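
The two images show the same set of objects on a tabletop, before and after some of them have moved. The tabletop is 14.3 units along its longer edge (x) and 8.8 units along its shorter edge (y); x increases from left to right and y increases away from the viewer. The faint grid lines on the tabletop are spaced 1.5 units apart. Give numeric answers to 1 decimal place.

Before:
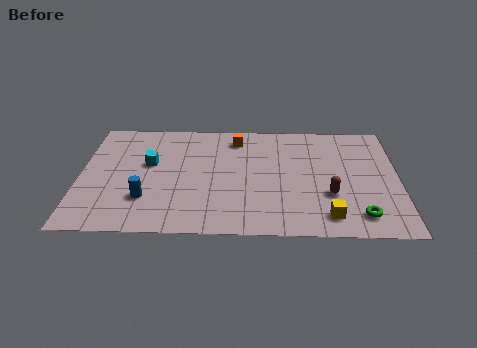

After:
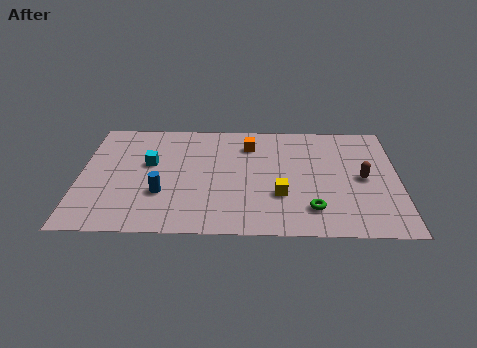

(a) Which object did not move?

the cyan cube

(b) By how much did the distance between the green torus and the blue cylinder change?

-2.8

The distance was about 9.6 in the first image and 6.8 in the second, so they moved 2.8 units closer together.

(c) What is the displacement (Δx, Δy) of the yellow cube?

(-2.1, 1.5)

The yellow cube was at about (11.1, 1.4) and moved to about (9.0, 2.9).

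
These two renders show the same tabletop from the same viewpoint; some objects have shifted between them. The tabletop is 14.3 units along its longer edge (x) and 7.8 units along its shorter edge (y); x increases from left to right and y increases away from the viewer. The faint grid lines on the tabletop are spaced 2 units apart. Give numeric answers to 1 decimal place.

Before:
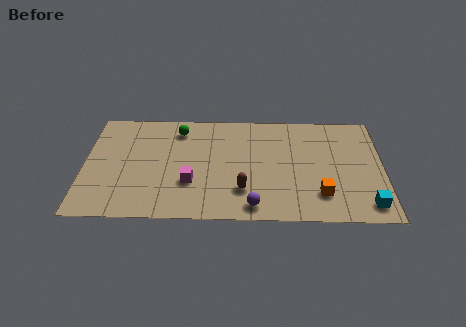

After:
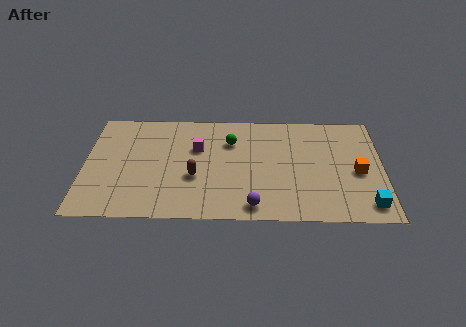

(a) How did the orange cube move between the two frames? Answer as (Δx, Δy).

(1.8, 1.6)

The orange cube started near (11.3, 1.9) and ended near (13.1, 3.5).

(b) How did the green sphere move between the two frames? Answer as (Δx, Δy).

(2.5, -0.8)

From the two frames, the green sphere sits at roughly (4.5, 6.4) before and (7.0, 5.6) after.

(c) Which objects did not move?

the purple sphere and the cyan cube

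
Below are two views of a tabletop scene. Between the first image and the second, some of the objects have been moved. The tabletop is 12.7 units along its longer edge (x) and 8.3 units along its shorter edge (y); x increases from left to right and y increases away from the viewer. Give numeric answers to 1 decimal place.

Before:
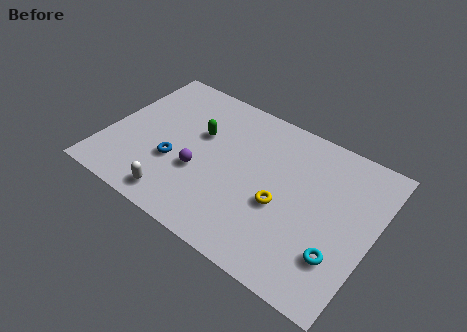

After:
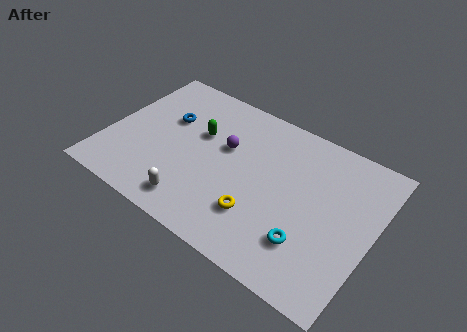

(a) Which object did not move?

the green capsule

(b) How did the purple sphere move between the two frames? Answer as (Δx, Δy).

(0.9, 2.0)

The purple sphere started near (4.6, 3.1) and ended near (5.5, 5.1).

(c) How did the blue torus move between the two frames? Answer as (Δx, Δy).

(-0.8, 2.3)

The blue torus started near (3.4, 3.0) and ended near (2.6, 5.3).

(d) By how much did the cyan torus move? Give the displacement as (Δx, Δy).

(-1.4, -0.1)

The cyan torus was at about (11.4, 2.3) and moved to about (10.0, 2.2).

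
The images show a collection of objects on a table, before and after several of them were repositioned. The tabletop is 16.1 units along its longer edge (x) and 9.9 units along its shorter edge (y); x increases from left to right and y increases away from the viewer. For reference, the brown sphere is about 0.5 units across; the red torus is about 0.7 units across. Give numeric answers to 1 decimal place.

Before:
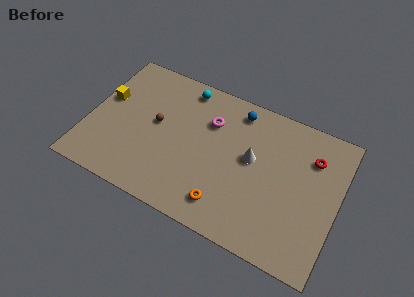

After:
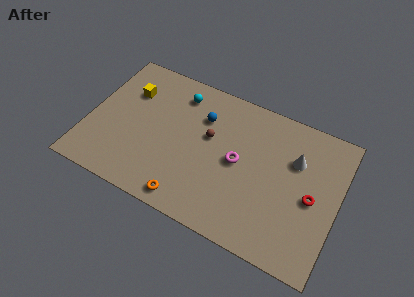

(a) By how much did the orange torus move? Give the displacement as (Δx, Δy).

(-2.3, -0.7)

The orange torus was at about (9.3, 1.8) and moved to about (7.0, 1.1).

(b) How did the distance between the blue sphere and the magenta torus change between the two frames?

+1.1

Before: roughly 2.2 units apart; after: 3.3. That's 1.1 units further apart.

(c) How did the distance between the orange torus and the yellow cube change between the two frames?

-1.8

They were about 9.3 units apart before and 7.5 after — 1.8 units closer together.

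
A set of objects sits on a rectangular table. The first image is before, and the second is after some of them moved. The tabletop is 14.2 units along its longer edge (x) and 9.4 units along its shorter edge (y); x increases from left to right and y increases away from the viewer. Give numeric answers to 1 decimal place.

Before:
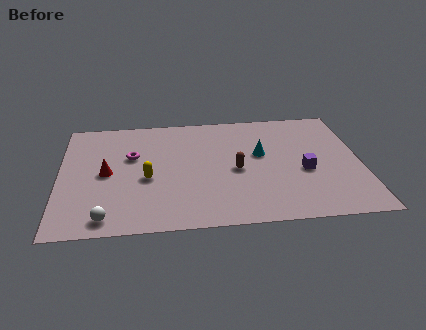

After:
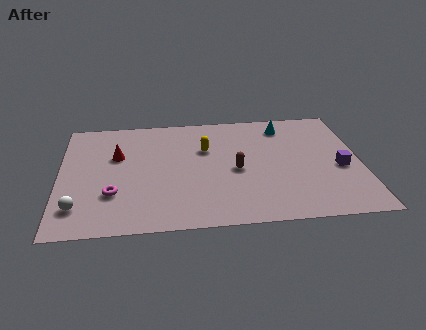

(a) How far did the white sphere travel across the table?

1.6

The white sphere was near (2.2, 1.1) before and (0.9, 2.0) after, so it travelled √(1.3² + 0.9²) ≈ 1.6 units.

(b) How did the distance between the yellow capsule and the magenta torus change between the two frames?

+3.5

They were about 2.0 units apart before and 5.5 after — 3.5 units further apart.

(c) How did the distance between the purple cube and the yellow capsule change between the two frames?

-0.7

Before: roughly 7.4 units apart; after: 6.7. That's 0.7 units closer together.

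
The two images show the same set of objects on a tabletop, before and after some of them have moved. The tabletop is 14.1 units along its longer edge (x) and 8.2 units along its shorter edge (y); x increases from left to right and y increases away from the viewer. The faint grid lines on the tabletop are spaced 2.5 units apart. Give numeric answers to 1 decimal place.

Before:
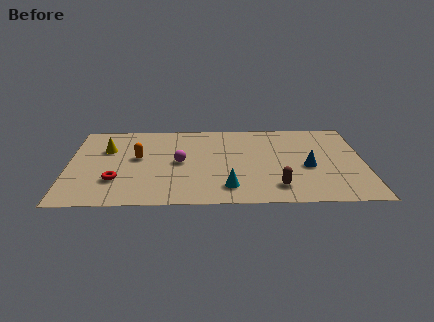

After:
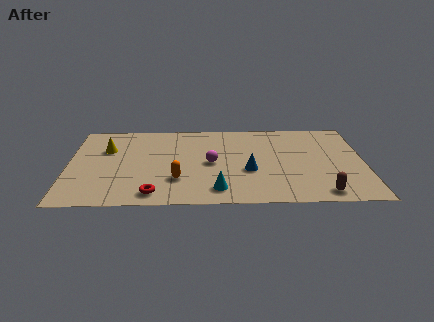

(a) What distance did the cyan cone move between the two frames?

0.5

From (7.6, 1.6) to (7.1, 1.4), the cyan cone covered √(0.5² + 0.2²) ≈ 0.5 units.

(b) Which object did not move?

the yellow cone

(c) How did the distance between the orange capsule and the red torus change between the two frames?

-0.7

The distance was about 2.4 in the first image and 1.7 in the second, so they moved 0.7 units closer together.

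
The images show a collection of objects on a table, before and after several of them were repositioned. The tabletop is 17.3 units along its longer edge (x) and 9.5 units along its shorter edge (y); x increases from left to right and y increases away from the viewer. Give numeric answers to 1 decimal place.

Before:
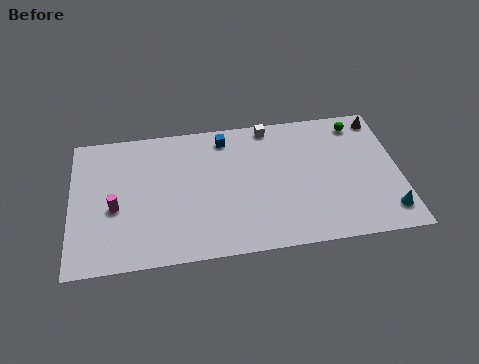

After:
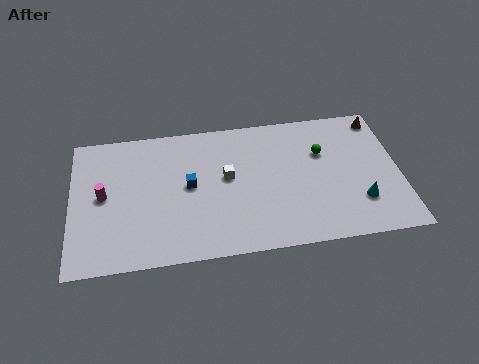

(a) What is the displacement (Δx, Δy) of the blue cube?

(-2.0, -3.1)

The blue cube started near (8.2, 8.1) and ended near (6.2, 5.0).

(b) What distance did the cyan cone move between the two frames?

1.7

The cyan cone was near (16.5, 1.7) before and (15.1, 2.6) after, so it travelled √(1.4² + 0.9²) ≈ 1.7 units.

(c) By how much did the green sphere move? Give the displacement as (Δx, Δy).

(-2.0, -1.8)

The green sphere was at about (15.3, 8.1) and moved to about (13.3, 6.3).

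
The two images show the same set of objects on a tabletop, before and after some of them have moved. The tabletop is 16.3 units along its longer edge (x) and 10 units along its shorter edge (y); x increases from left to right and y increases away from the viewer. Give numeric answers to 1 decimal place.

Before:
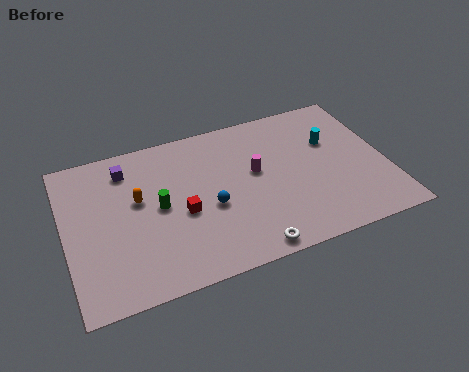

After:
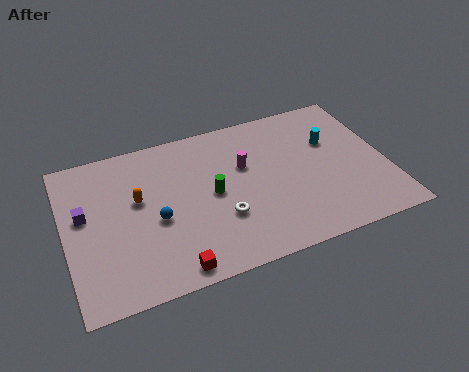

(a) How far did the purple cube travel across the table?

3.3

From (3.3, 8.1) to (1.0, 5.8), the purple cube covered √(2.3² + 2.3²) ≈ 3.3 units.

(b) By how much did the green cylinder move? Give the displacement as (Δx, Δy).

(2.7, -0.1)

The green cylinder started near (4.7, 5.1) and ended near (7.4, 5.0).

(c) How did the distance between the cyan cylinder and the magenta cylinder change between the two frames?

+0.4

They were about 4.1 units apart before and 4.5 after — 0.4 units further apart.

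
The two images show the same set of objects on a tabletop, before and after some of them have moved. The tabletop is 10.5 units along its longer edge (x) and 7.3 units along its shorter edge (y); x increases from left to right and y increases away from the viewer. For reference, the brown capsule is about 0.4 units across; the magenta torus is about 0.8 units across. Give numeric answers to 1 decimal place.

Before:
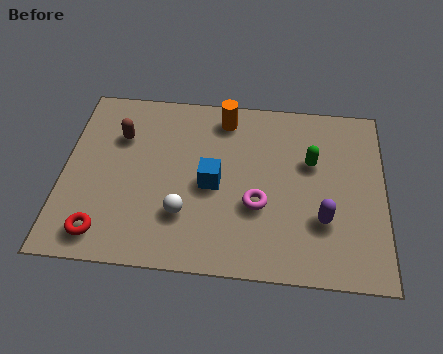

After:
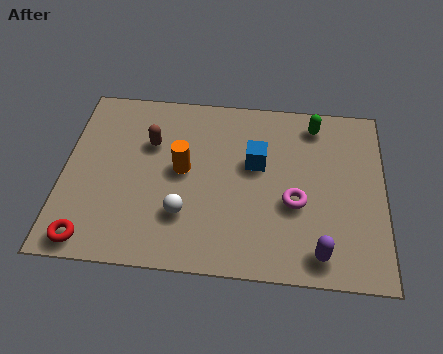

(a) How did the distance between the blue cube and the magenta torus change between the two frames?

+0.3

Before: roughly 1.7 units apart; after: 2.0. That's 0.3 units further apart.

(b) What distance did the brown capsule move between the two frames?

1.0

The brown capsule was near (1.8, 5.1) before and (2.8, 4.9) after, so it travelled √(1.0² + 0.2²) ≈ 1.0 units.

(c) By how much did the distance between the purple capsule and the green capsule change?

+2.9

The distance was about 2.3 in the first image and 5.2 in the second, so they moved 2.9 units further apart.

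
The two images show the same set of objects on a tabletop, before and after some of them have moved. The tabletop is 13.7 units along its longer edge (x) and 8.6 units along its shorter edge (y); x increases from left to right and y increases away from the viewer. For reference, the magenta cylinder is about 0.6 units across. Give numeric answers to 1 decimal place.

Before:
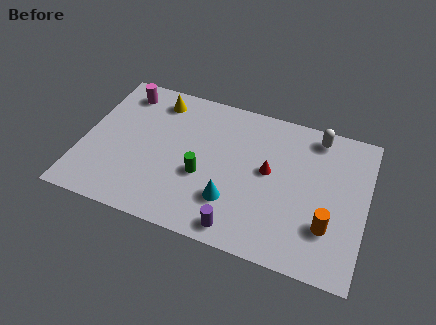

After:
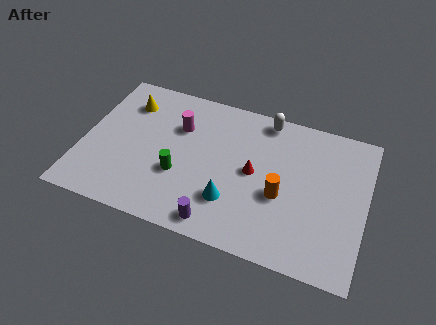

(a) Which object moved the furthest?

the magenta cylinder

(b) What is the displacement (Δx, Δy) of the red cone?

(-0.7, -0.3)

From the two frames, the red cone sits at roughly (9.0, 4.7) before and (8.3, 4.4) after.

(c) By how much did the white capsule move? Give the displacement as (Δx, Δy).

(-2.5, 0.2)

The white capsule was at about (11.1, 7.5) and moved to about (8.6, 7.7).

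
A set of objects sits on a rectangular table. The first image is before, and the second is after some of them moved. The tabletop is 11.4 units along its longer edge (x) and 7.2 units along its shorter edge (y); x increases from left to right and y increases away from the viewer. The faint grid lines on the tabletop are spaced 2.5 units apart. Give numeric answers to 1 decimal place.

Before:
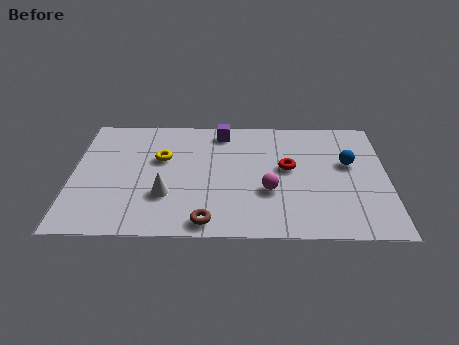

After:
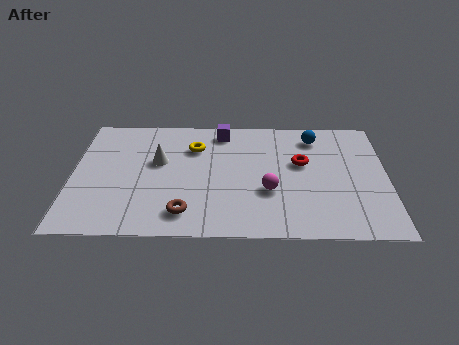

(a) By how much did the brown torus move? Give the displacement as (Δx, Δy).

(-0.8, 0.5)

The brown torus started near (4.9, 0.8) and ended near (4.1, 1.3).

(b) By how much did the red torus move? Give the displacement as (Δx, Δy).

(0.5, 0.3)

The red torus was at about (7.8, 4.0) and moved to about (8.3, 4.3).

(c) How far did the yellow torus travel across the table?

1.4

The yellow torus was near (3.2, 4.5) before and (4.4, 5.2) after, so it travelled √(1.2² + 0.7²) ≈ 1.4 units.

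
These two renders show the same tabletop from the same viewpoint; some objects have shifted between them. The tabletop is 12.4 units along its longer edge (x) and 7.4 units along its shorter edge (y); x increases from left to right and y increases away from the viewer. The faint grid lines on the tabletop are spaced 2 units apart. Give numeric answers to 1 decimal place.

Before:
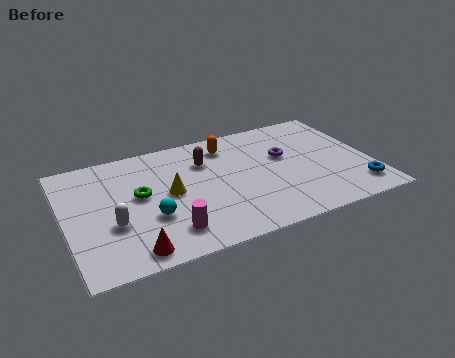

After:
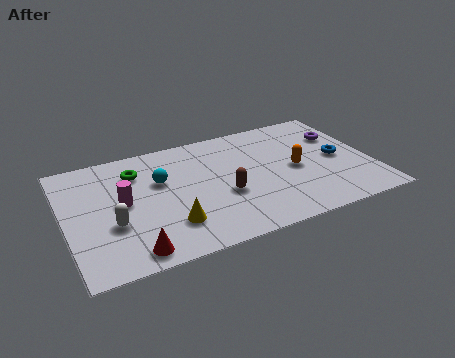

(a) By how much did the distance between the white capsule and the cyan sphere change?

+1.4

They were about 1.5 units apart before and 2.9 after — 1.4 units further apart.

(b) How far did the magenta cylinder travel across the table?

2.9

The magenta cylinder was near (3.9, 1.5) before and (2.3, 3.9) after, so it travelled √(1.6² + 2.4²) ≈ 2.9 units.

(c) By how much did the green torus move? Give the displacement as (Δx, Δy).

(0.0, 1.5)

From the two frames, the green torus sits at roughly (3.0, 4.1) before and (3.0, 5.6) after.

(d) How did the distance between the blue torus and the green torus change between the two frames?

-0.7

The distance was about 9.0 in the first image and 8.3 in the second, so they moved 0.7 units closer together.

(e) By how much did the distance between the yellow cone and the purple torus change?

+3.2

Before: roughly 4.9 units apart; after: 8.1. That's 3.2 units further apart.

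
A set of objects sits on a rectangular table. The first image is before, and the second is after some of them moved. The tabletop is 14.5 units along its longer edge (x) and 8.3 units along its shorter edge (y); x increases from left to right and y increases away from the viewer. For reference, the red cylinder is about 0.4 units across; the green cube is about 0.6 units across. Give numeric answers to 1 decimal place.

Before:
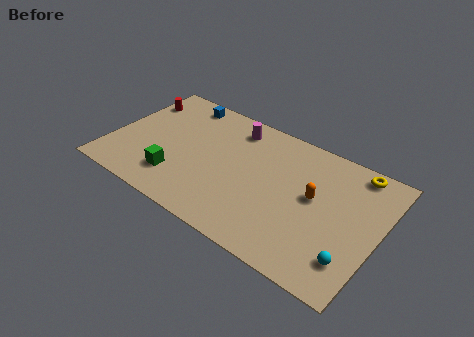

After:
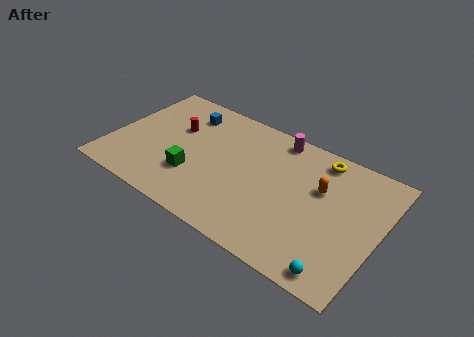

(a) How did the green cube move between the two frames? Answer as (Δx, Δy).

(0.8, 0.6)

The green cube was at about (3.9, 2.0) and moved to about (4.7, 2.6).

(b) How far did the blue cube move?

0.8

From (3.1, 7.3) to (3.5, 6.6), the blue cube covered √(0.4² + 0.7²) ≈ 0.8 units.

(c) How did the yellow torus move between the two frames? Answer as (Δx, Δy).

(-1.9, -0.2)

The yellow torus was at about (12.8, 7.4) and moved to about (10.9, 7.2).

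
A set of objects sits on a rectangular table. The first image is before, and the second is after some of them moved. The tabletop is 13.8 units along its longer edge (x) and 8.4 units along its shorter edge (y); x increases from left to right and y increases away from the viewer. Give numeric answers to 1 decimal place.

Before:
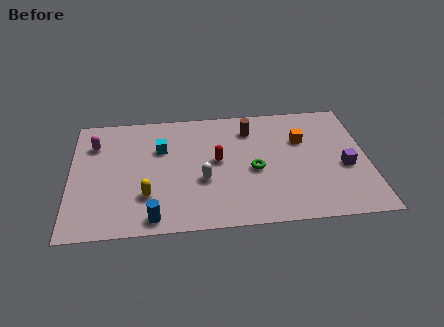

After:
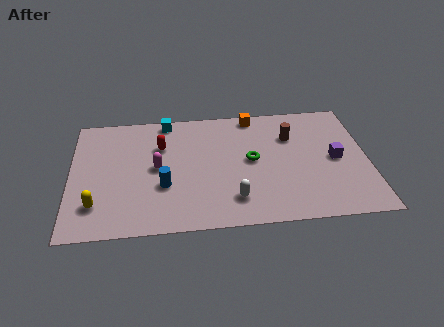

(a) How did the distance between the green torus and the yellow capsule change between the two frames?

+2.4

Before: roughly 5.2 units apart; after: 7.6. That's 2.4 units further apart.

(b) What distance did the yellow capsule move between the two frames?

2.3

The yellow capsule moved from about (3.5, 2.4) to (1.2, 2.0), a distance of √(2.3² + 0.4²) ≈ 2.3.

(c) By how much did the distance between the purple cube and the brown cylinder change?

-2.6

Before: roughly 5.3 units apart; after: 2.7. That's 2.6 units closer together.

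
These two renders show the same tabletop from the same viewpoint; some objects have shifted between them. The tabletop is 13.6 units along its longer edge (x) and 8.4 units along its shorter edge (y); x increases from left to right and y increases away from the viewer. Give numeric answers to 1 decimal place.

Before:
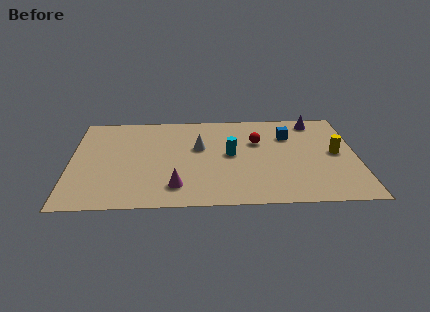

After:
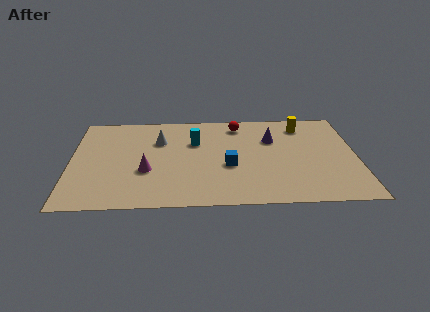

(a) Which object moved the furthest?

the blue cube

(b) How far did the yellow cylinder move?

3.0

The yellow cylinder moved from about (12.6, 4.3) to (11.1, 6.9), a distance of √(1.5² + 2.6²) ≈ 3.0.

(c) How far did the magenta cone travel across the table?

2.0

From (5.0, 1.7) to (3.6, 3.1), the magenta cone covered √(1.4² + 1.4²) ≈ 2.0 units.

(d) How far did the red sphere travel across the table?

1.8

The red sphere moved from about (8.9, 5.5) to (8.0, 7.1), a distance of √(0.9² + 1.6²) ≈ 1.8.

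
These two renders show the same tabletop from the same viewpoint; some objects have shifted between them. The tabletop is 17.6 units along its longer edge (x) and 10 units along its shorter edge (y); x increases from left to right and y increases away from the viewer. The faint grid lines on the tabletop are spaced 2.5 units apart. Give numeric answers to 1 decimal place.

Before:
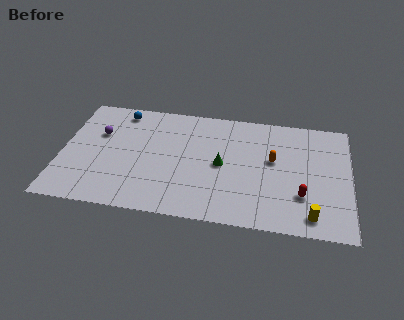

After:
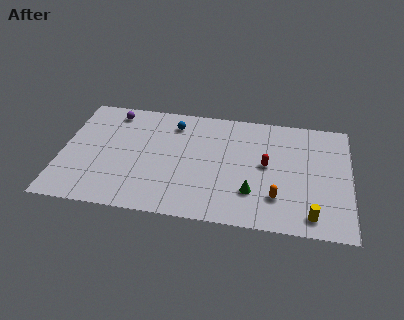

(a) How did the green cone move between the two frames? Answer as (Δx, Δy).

(1.9, -2.1)

The green cone started near (9.8, 4.9) and ended near (11.7, 2.8).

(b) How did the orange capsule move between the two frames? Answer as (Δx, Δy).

(0.3, -3.2)

The orange capsule was at about (12.9, 5.8) and moved to about (13.2, 2.6).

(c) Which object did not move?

the yellow cylinder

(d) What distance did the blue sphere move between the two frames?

3.4

The blue sphere was near (3.4, 8.7) before and (6.7, 8.1) after, so it travelled √(3.3² + 0.6²) ≈ 3.4 units.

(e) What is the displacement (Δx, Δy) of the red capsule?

(-2.2, 2.3)

The red capsule was at about (14.7, 3.0) and moved to about (12.5, 5.3).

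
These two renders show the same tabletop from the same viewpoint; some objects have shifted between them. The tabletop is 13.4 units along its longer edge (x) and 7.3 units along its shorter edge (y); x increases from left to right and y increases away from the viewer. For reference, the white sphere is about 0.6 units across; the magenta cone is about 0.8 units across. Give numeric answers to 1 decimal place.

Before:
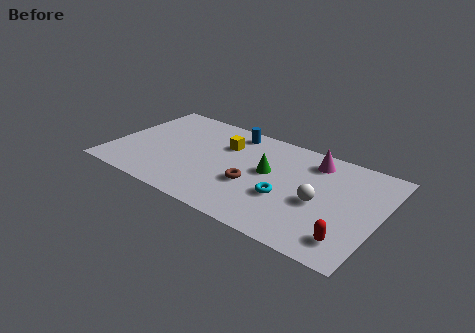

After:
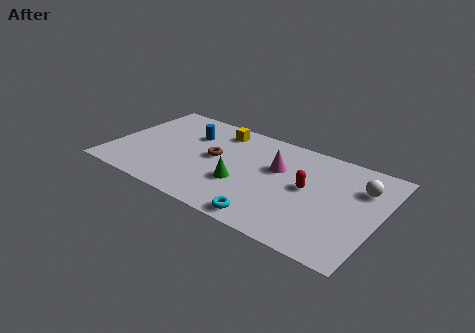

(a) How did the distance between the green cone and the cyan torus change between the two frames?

+0.7

Before: roughly 1.8 units apart; after: 2.5. That's 0.7 units further apart.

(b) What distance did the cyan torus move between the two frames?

2.0

The cyan torus was near (8.9, 2.7) before and (8.4, 0.8) after, so it travelled √(0.5² + 1.9²) ≈ 2.0 units.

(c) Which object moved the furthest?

the red capsule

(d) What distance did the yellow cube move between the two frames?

1.1

From (5.4, 5.1) to (4.9, 6.1), the yellow cube covered √(0.5² + 1.0²) ≈ 1.1 units.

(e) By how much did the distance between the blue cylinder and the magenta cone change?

+0.4

Before: roughly 4.2 units apart; after: 4.6. That's 0.4 units further apart.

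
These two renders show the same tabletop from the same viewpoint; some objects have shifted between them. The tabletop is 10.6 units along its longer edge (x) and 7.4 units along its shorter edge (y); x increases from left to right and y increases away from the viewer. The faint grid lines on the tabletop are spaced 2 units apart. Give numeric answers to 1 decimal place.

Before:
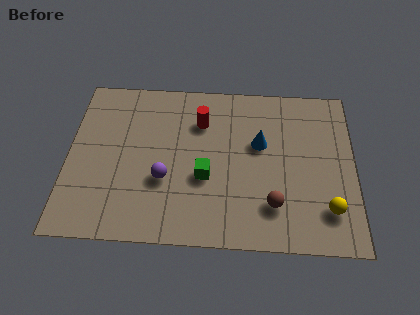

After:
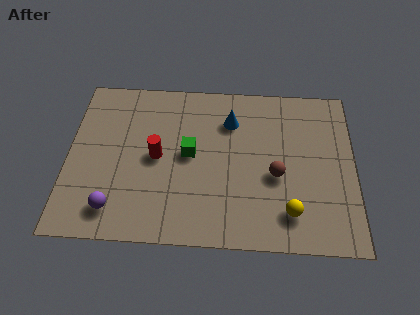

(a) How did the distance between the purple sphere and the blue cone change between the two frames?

+2.0

They were about 3.9 units apart before and 5.9 after — 2.0 units further apart.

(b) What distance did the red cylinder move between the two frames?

2.3

From (4.9, 5.4) to (3.3, 3.7), the red cylinder covered √(1.6² + 1.7²) ≈ 2.3 units.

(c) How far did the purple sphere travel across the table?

2.3

From (3.6, 2.7) to (1.8, 1.3), the purple sphere covered √(1.8² + 1.4²) ≈ 2.3 units.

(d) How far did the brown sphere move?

1.3

From (7.6, 1.8) to (7.7, 3.1), the brown sphere covered √(0.1² + 1.3²) ≈ 1.3 units.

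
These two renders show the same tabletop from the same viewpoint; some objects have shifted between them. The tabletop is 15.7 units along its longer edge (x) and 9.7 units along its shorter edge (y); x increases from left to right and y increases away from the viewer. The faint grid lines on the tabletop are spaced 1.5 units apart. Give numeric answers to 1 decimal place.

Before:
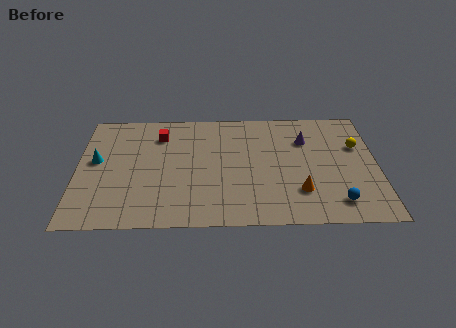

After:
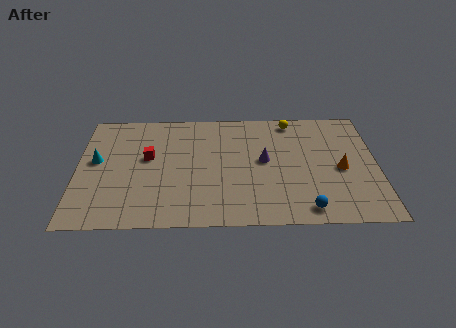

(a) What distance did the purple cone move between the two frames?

2.8

The purple cone was near (12.0, 6.9) before and (9.8, 5.2) after, so it travelled √(2.2² + 1.7²) ≈ 2.8 units.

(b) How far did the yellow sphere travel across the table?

4.1

The yellow sphere moved from about (14.7, 6.3) to (11.3, 8.6), a distance of √(3.4² + 2.3²) ≈ 4.1.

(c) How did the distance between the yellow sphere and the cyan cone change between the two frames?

-2.9

They were about 13.7 units apart before and 10.8 after — 2.9 units closer together.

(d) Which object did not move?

the cyan cone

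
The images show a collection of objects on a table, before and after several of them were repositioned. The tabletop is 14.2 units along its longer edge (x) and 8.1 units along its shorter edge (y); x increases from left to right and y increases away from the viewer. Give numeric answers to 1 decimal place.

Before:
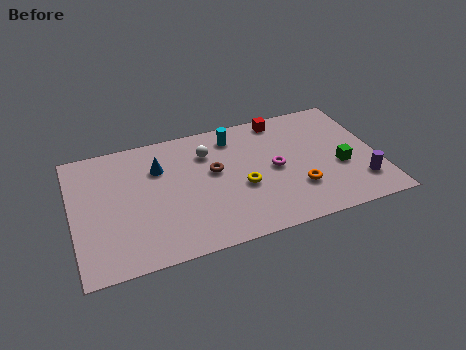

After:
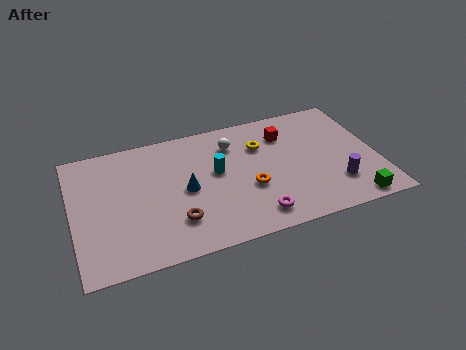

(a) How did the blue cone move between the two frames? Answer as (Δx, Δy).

(1.1, -1.8)

The blue cone started near (4.1, 5.7) and ended near (5.2, 3.9).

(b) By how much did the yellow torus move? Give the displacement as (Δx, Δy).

(1.1, 2.4)

From the two frames, the yellow torus sits at roughly (7.8, 3.3) before and (8.9, 5.7) after.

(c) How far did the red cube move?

1.1

The red cube moved from about (10.0, 7.2) to (10.1, 6.1), a distance of √(0.1² + 1.1²) ≈ 1.1.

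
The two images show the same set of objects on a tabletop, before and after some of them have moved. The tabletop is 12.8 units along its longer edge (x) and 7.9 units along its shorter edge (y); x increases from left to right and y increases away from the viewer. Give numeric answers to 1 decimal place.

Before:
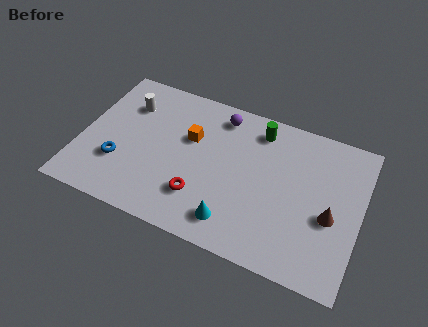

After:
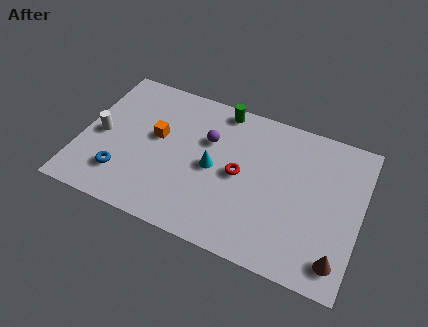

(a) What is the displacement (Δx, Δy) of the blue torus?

(0.2, -0.6)

The blue torus started near (1.9, 2.5) and ended near (2.1, 1.9).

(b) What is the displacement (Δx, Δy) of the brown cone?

(0.5, -2.0)

The brown cone was at about (11.5, 3.3) and moved to about (12.0, 1.3).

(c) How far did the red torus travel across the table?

2.4

The red torus moved from about (5.7, 2.1) to (7.3, 3.9), a distance of √(1.6² + 1.8²) ≈ 2.4.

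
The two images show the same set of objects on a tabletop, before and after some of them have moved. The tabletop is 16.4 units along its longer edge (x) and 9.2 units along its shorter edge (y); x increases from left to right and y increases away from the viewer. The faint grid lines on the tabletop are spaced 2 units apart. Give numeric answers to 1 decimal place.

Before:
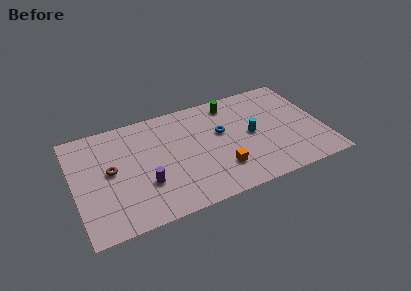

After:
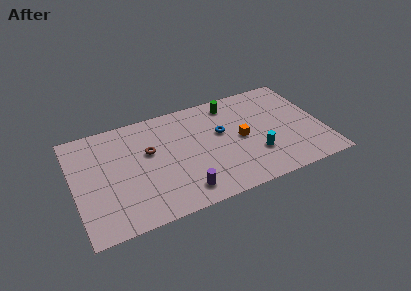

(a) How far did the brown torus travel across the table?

2.7

The brown torus was near (2.4, 4.9) before and (5.0, 5.6) after, so it travelled √(2.6² + 0.7²) ≈ 2.7 units.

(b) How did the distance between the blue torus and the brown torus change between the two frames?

-2.6

Before: roughly 7.4 units apart; after: 4.8. That's 2.6 units closer together.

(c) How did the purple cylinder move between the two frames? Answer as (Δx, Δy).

(2.3, -1.5)

The purple cylinder was at about (4.5, 3.0) and moved to about (6.8, 1.5).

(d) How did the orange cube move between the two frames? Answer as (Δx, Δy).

(1.6, 2.1)

The orange cube started near (9.4, 2.4) and ended near (11.0, 4.5).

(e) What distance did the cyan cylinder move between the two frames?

1.8

The cyan cylinder was near (11.7, 4.6) before and (11.8, 2.8) after, so it travelled √(0.1² + 1.8²) ≈ 1.8 units.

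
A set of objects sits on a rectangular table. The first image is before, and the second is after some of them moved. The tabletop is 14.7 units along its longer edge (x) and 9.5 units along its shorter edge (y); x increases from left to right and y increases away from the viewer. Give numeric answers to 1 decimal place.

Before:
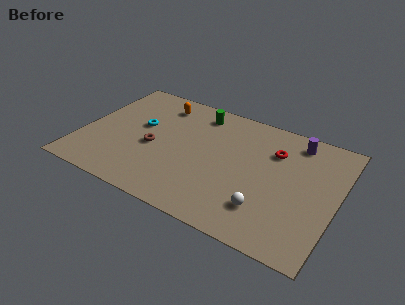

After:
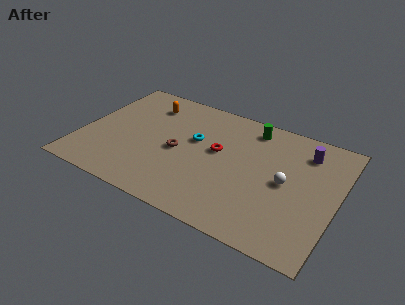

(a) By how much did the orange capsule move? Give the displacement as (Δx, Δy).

(-0.7, -0.3)

The orange capsule started near (4.0, 7.8) and ended near (3.3, 7.5).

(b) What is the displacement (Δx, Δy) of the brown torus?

(1.4, 0.3)

The brown torus started near (4.2, 4.1) and ended near (5.6, 4.4).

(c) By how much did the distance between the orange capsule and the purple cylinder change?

+1.3

The distance was about 8.0 in the first image and 9.3 in the second, so they moved 1.3 units further apart.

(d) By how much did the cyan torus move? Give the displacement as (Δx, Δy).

(3.2, 0.2)

The cyan torus was at about (3.2, 5.5) and moved to about (6.4, 5.7).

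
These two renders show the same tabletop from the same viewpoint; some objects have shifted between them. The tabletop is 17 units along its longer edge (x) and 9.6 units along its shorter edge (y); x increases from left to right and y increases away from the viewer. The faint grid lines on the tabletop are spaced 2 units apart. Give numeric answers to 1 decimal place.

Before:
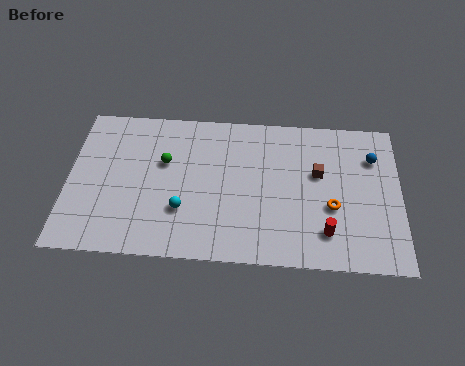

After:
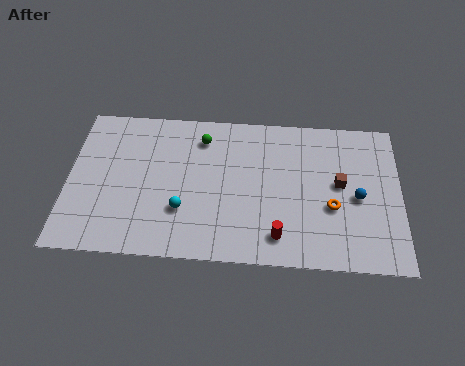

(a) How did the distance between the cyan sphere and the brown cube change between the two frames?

+0.9

They were about 7.4 units apart before and 8.3 after — 0.9 units further apart.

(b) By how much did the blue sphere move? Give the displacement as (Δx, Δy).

(-0.8, -2.6)

The blue sphere was at about (15.6, 7.0) and moved to about (14.8, 4.4).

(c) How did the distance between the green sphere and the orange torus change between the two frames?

-1.1

Before: roughly 8.9 units apart; after: 7.8. That's 1.1 units closer together.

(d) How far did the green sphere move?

2.5

The green sphere was near (4.9, 6.0) before and (6.8, 7.7) after, so it travelled √(1.9² + 1.7²) ≈ 2.5 units.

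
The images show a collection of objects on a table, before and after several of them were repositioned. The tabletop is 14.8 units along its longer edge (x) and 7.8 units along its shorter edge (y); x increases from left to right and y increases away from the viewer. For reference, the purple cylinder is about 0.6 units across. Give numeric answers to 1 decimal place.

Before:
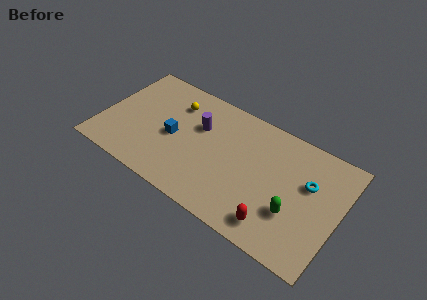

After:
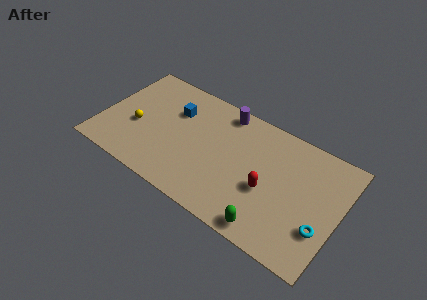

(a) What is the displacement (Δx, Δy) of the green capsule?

(-1.2, -1.7)

The green capsule was at about (12.2, 2.6) and moved to about (11.0, 0.9).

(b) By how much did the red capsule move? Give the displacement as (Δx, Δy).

(-0.8, 1.9)

The red capsule started near (11.3, 1.3) and ended near (10.5, 3.2).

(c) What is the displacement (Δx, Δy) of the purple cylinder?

(1.3, 1.8)

The purple cylinder was at about (5.9, 5.1) and moved to about (7.2, 6.9).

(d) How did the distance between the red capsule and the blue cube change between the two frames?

-0.6

Before: roughly 7.2 units apart; after: 6.6. That's 0.6 units closer together.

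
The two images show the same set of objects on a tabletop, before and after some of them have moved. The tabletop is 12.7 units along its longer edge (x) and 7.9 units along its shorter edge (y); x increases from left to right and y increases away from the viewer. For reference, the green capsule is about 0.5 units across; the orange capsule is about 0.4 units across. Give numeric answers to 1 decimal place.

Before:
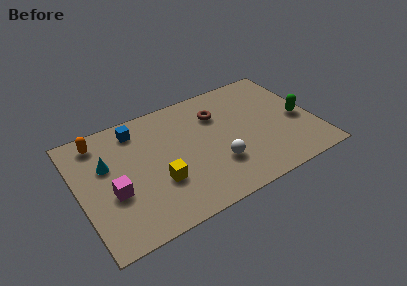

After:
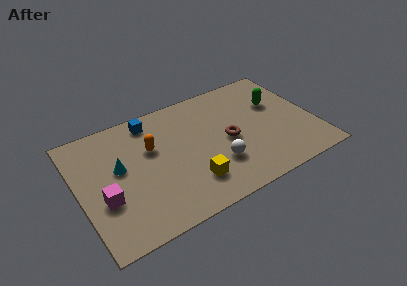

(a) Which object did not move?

the white sphere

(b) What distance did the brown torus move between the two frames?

2.0

The brown torus moved from about (7.7, 5.7) to (8.0, 3.7), a distance of √(0.3² + 2.0²) ≈ 2.0.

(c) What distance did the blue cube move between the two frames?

0.8

From (3.4, 6.6) to (4.2, 6.8), the blue cube covered √(0.8² + 0.2²) ≈ 0.8 units.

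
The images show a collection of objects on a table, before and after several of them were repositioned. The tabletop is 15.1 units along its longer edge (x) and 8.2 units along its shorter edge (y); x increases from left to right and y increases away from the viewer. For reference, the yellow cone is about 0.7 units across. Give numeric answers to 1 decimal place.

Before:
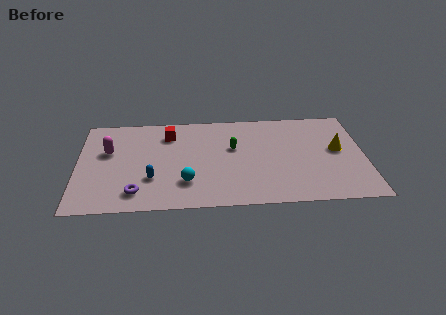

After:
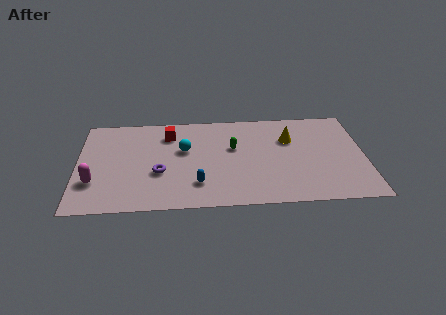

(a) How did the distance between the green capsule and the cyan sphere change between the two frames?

-1.2

Before: roughly 3.8 units apart; after: 2.6. That's 1.2 units closer together.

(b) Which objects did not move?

the red cube and the green capsule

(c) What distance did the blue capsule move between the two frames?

2.5

From (3.9, 2.6) to (6.3, 2.0), the blue capsule covered √(2.4² + 0.6²) ≈ 2.5 units.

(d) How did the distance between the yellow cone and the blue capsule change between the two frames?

-3.9

They were about 10.0 units apart before and 6.1 after — 3.9 units closer together.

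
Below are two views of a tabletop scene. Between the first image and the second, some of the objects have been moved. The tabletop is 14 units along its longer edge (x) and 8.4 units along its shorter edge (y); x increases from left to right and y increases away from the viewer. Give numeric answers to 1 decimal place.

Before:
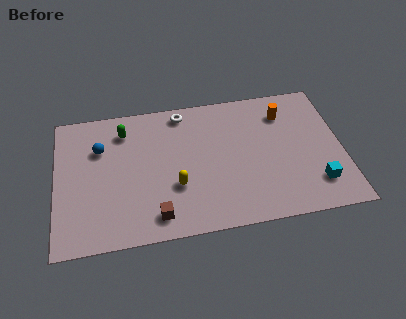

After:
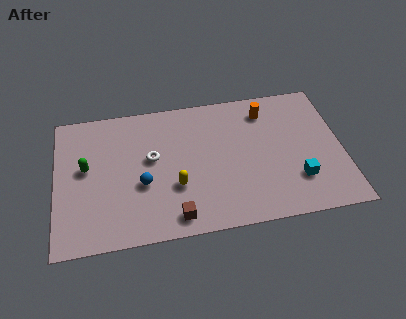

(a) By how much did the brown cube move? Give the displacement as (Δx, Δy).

(0.9, -0.2)

The brown cube started near (4.8, 1.3) and ended near (5.7, 1.1).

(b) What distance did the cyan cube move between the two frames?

1.0

The cyan cube moved from about (12.6, 1.9) to (11.7, 2.3), a distance of √(0.9² + 0.4²) ≈ 1.0.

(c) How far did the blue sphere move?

3.2

The blue sphere was near (2.2, 5.8) before and (4.2, 3.3) after, so it travelled √(2.0² + 2.5²) ≈ 3.2 units.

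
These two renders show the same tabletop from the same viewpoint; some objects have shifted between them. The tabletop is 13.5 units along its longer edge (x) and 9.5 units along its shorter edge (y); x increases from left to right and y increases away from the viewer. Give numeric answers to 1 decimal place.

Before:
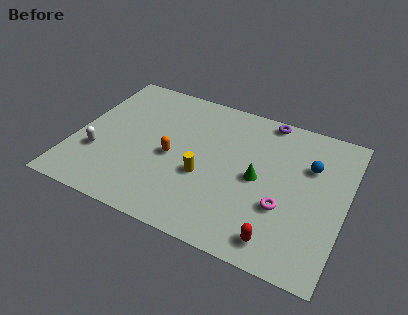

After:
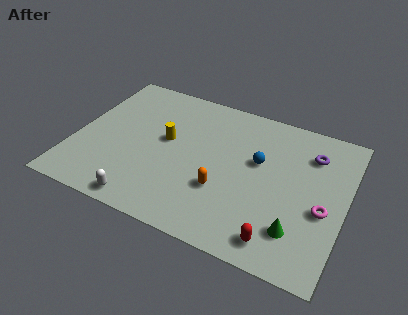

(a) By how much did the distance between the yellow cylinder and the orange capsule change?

+1.9

The distance was about 1.8 in the first image and 3.7 in the second, so they moved 1.9 units further apart.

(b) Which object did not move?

the red capsule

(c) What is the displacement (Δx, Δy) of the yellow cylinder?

(-2.1, 1.6)

The yellow cylinder was at about (6.6, 3.7) and moved to about (4.5, 5.3).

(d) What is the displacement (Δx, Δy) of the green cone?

(2.2, -2.4)

The green cone started near (9.2, 4.6) and ended near (11.4, 2.2).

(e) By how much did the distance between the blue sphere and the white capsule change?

-3.8

They were about 10.8 units apart before and 7.0 after — 3.8 units closer together.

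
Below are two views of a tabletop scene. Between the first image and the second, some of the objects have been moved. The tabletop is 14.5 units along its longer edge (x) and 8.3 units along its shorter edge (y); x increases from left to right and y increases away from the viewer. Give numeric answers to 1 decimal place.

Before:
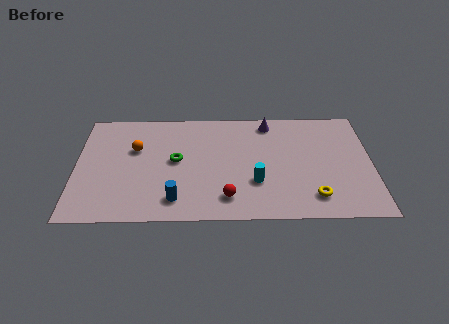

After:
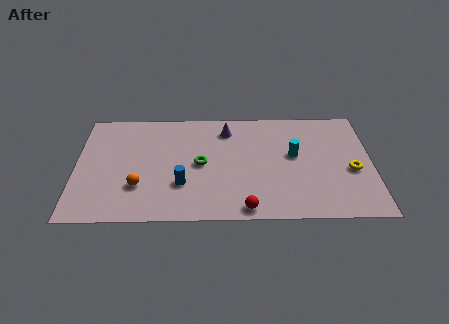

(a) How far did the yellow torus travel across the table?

2.7

From (11.6, 1.6) to (13.5, 3.5), the yellow torus covered √(1.9² + 1.9²) ≈ 2.7 units.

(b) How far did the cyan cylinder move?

2.8

The cyan cylinder was near (8.8, 2.7) before and (10.7, 4.7) after, so it travelled √(1.9² + 2.0²) ≈ 2.8 units.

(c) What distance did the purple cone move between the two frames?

2.2

The purple cone moved from about (9.5, 7.2) to (7.4, 6.7), a distance of √(2.1² + 0.5²) ≈ 2.2.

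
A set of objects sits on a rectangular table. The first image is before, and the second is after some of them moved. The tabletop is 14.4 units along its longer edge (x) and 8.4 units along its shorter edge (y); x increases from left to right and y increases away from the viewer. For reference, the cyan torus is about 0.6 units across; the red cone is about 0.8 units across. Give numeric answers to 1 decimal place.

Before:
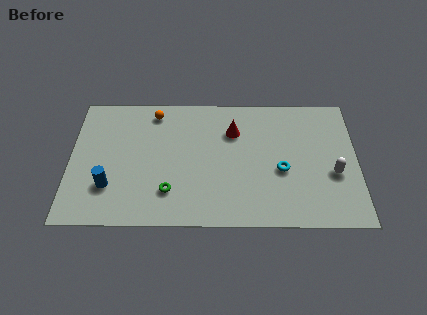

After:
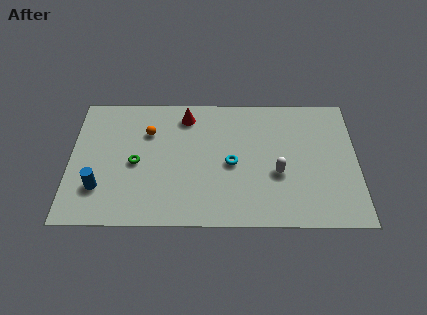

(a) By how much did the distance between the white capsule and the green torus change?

-1.2

They were about 8.3 units apart before and 7.1 after — 1.2 units closer together.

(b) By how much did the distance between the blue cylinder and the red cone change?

-0.8

Before: roughly 7.2 units apart; after: 6.4. That's 0.8 units closer together.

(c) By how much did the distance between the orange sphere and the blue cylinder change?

-1.0

Before: roughly 5.3 units apart; after: 4.3. That's 1.0 units closer together.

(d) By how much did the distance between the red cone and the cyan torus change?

+0.4

Before: roughly 3.5 units apart; after: 3.9. That's 0.4 units further apart.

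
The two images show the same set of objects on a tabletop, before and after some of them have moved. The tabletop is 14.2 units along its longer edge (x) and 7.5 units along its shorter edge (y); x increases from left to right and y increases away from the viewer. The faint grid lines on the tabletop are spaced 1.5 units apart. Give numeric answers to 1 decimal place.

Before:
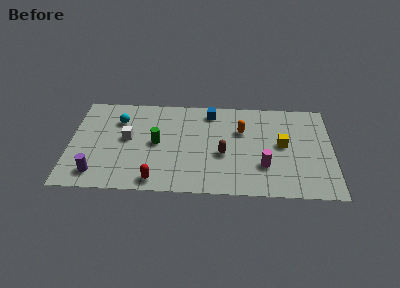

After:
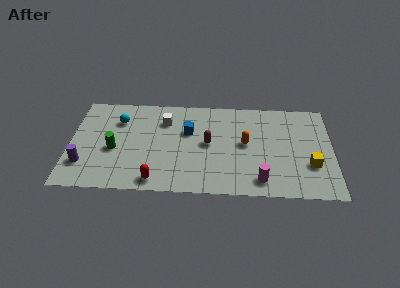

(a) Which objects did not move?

the red capsule and the cyan sphere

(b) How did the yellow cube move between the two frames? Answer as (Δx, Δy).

(1.5, -1.5)

The yellow cube started near (11.5, 4.0) and ended near (13.0, 2.5).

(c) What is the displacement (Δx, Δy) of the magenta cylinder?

(-0.2, -1.1)

From the two frames, the magenta cylinder sits at roughly (10.5, 2.3) before and (10.3, 1.2) after.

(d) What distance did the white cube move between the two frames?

2.5

The white cube moved from about (3.1, 4.1) to (5.1, 5.6), a distance of √(2.0² + 1.5²) ≈ 2.5.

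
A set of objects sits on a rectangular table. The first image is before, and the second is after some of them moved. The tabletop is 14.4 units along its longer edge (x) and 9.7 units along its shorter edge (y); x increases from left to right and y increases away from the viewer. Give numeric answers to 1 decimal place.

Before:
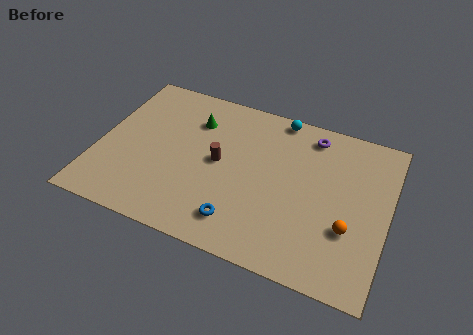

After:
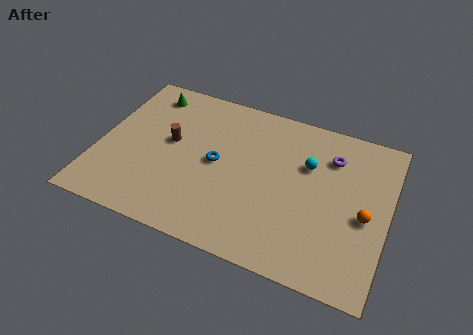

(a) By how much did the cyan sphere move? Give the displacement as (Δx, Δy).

(1.7, -2.5)

From the two frames, the cyan sphere sits at roughly (8.6, 8.9) before and (10.3, 6.4) after.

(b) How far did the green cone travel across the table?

2.7

From (4.5, 7.2) to (2.0, 8.2), the green cone covered √(2.5² + 1.0²) ≈ 2.7 units.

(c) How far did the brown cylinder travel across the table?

2.5

From (6.0, 5.0) to (3.5, 5.4), the brown cylinder covered √(2.5² + 0.4²) ≈ 2.5 units.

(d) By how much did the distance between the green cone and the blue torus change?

-1.0

Before: roughly 6.1 units apart; after: 5.1. That's 1.0 units closer together.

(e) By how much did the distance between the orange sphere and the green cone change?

+3.0

Before: roughly 9.0 units apart; after: 12.0. That's 3.0 units further apart.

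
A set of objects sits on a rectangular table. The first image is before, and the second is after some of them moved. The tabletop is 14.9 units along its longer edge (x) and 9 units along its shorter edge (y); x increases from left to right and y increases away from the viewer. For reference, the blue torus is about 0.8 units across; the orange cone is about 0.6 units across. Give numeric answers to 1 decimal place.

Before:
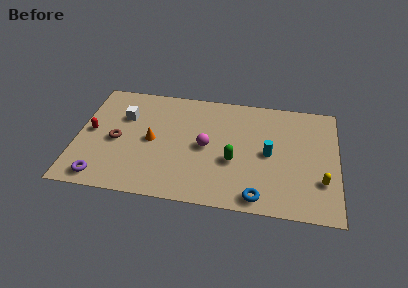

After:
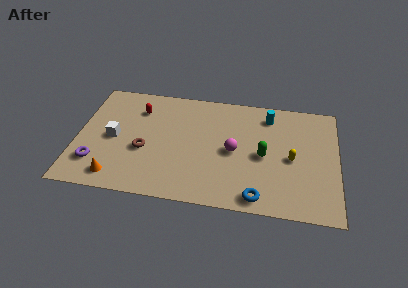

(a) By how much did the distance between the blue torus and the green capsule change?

+0.3

They were about 2.9 units apart before and 3.2 after — 0.3 units further apart.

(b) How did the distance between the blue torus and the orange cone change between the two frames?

+1.0

Before: roughly 7.1 units apart; after: 8.1. That's 1.0 units further apart.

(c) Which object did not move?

the blue torus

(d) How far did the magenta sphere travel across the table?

1.6

From (7.4, 4.4) to (9.0, 4.3), the magenta sphere covered √(1.6² + 0.1²) ≈ 1.6 units.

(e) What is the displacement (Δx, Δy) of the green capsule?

(1.7, 0.7)

The green capsule started near (9.0, 3.5) and ended near (10.7, 4.2).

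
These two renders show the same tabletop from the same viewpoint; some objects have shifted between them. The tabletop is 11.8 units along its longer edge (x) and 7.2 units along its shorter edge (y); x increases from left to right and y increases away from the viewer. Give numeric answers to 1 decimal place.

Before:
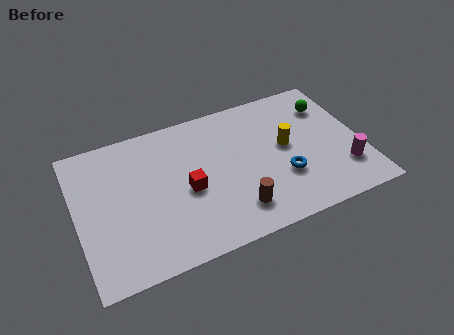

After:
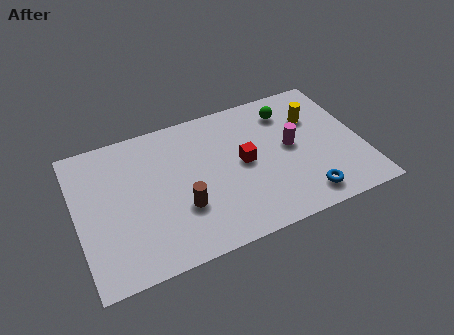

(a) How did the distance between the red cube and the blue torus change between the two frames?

-0.6

The distance was about 4.0 in the first image and 3.4 in the second, so they moved 0.6 units closer together.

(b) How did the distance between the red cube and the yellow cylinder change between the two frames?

-0.9

Before: roughly 4.3 units apart; after: 3.4. That's 0.9 units closer together.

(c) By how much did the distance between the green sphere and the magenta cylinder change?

-1.6

Before: roughly 3.5 units apart; after: 1.9. That's 1.6 units closer together.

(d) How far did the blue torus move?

1.5

The blue torus was near (8.4, 2.4) before and (9.1, 1.1) after, so it travelled √(0.7² + 1.3²) ≈ 1.5 units.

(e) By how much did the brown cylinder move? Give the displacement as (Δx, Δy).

(-2.1, 0.9)

From the two frames, the brown cylinder sits at roughly (6.3, 1.5) before and (4.2, 2.4) after.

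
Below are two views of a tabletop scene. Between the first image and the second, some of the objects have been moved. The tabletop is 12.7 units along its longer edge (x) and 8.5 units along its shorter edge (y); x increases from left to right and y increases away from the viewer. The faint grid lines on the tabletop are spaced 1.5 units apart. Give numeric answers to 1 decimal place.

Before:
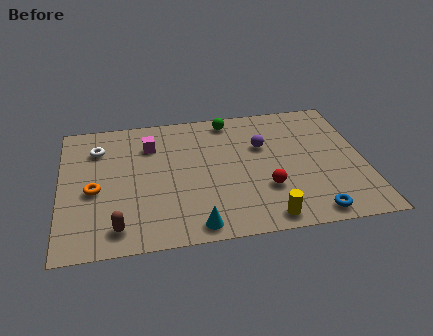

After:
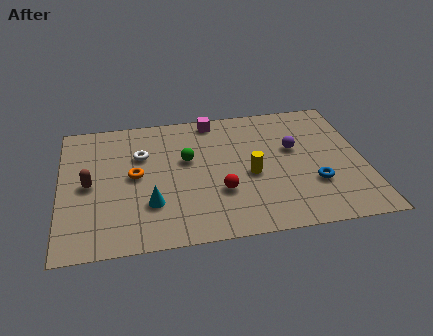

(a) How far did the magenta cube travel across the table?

3.0

The magenta cube moved from about (3.8, 6.3) to (6.5, 7.6), a distance of √(2.7² + 1.3²) ≈ 3.0.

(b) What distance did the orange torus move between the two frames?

1.8

From (1.4, 3.7) to (3.1, 4.4), the orange torus covered √(1.7² + 0.7²) ≈ 1.8 units.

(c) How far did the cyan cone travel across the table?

2.4

The cyan cone moved from about (5.5, 0.9) to (3.7, 2.5), a distance of √(1.8² + 1.6²) ≈ 2.4.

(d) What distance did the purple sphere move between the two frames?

1.4

The purple sphere was near (8.5, 5.5) before and (9.8, 5.1) after, so it travelled √(1.3² + 0.4²) ≈ 1.4 units.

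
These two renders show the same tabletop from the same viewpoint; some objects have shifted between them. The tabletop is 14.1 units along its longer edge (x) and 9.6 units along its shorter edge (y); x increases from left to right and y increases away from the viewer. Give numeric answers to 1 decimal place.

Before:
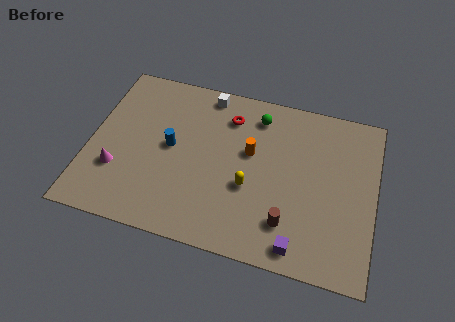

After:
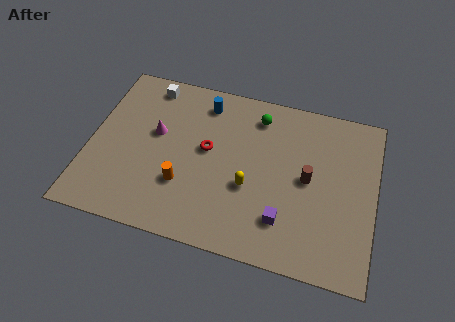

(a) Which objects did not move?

the yellow capsule and the green sphere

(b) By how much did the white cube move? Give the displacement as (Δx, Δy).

(-2.9, -0.2)

From the two frames, the white cube sits at roughly (5.5, 8.6) before and (2.6, 8.4) after.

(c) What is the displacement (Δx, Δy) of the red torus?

(-0.9, -2.2)

The red torus was at about (6.7, 7.5) and moved to about (5.8, 5.3).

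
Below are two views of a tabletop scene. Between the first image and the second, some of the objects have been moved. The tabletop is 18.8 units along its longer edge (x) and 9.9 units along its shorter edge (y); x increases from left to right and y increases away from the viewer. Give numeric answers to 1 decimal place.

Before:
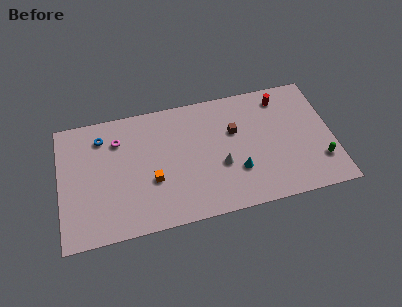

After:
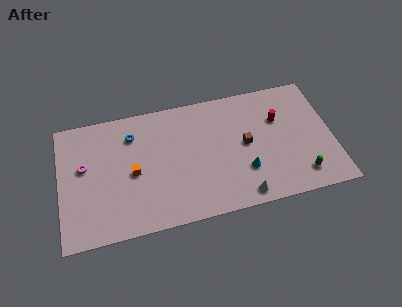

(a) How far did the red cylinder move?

1.7

The red cylinder moved from about (15.5, 8.3) to (15.2, 6.6), a distance of √(0.3² + 1.7²) ≈ 1.7.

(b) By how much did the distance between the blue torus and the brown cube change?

-1.1

Before: roughly 9.2 units apart; after: 8.1. That's 1.1 units closer together.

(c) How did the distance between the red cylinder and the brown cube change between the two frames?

-1.1

Before: roughly 3.9 units apart; after: 2.8. That's 1.1 units closer together.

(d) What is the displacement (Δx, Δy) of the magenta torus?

(-2.4, -1.6)

From the two frames, the magenta torus sits at roughly (4.1, 7.4) before and (1.7, 5.8) after.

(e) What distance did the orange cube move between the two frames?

1.6

The orange cube moved from about (6.3, 3.7) to (5.0, 4.6), a distance of √(1.3² + 0.9²) ≈ 1.6.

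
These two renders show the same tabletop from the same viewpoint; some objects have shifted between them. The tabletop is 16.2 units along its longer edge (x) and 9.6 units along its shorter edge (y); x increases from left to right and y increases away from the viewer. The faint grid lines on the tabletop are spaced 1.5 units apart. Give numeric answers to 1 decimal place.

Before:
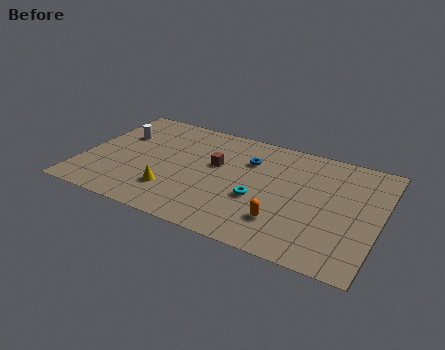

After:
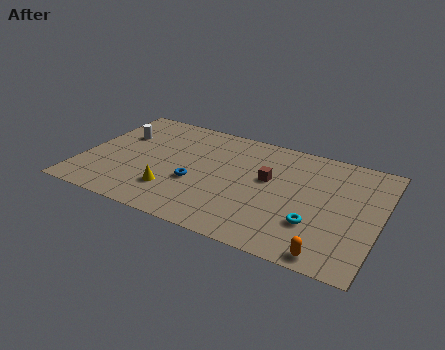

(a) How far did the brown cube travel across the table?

2.9

The brown cube moved from about (7.2, 5.7) to (10.1, 5.6), a distance of √(2.9² + 0.1²) ≈ 2.9.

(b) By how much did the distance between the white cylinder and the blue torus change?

-1.9

The distance was about 7.2 in the first image and 5.3 in the second, so they moved 1.9 units closer together.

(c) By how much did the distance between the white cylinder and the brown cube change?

+2.9

Before: roughly 5.5 units apart; after: 8.4. That's 2.9 units further apart.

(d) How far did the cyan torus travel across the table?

3.2

The cyan torus was near (9.8, 3.7) before and (12.9, 2.9) after, so it travelled √(3.1² + 0.8²) ≈ 3.2 units.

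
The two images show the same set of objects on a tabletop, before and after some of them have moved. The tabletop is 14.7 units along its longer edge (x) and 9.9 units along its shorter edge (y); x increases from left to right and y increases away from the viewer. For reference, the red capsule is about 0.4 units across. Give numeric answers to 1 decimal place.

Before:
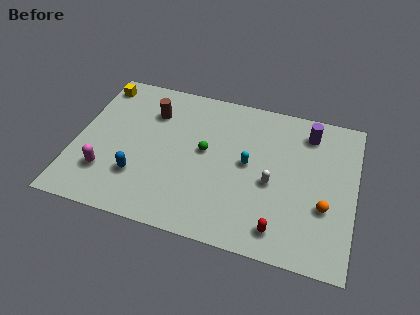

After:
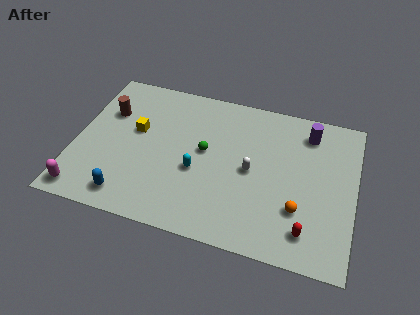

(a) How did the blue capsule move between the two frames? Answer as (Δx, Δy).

(-0.4, -1.4)

From the two frames, the blue capsule sits at roughly (3.5, 2.8) before and (3.1, 1.4) after.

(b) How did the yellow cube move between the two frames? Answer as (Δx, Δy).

(2.3, -2.7)

The yellow cube was at about (0.8, 8.5) and moved to about (3.1, 5.8).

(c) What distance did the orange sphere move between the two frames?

1.4

The orange sphere was near (13.2, 3.5) before and (11.9, 3.0) after, so it travelled √(1.3² + 0.5²) ≈ 1.4 units.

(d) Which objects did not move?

the purple cylinder and the green sphere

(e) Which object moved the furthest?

the yellow cube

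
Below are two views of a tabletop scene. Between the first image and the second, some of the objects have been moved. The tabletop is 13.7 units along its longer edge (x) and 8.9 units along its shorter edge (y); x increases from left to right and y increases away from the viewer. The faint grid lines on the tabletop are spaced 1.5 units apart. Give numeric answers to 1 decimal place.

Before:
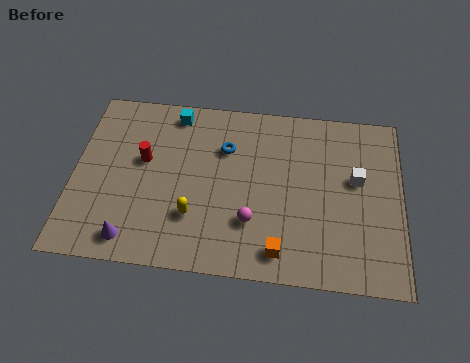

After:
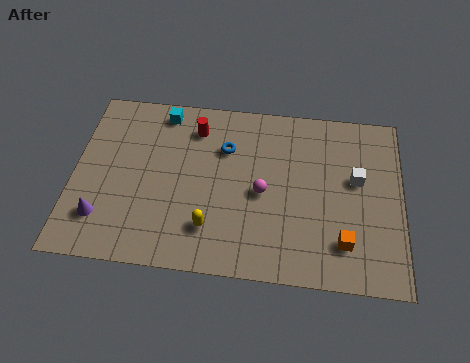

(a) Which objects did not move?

the blue torus and the white cube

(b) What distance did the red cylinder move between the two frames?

2.8

From (2.9, 5.2) to (5.0, 7.1), the red cylinder covered √(2.1² + 1.9²) ≈ 2.8 units.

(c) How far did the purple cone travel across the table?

1.6

The purple cone moved from about (2.6, 1.2) to (1.3, 2.1), a distance of √(1.3² + 0.9²) ≈ 1.6.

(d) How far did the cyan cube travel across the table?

0.5

The cyan cube moved from about (4.1, 7.8) to (3.6, 7.8), a distance of √(0.5² + 0.0²) ≈ 0.5.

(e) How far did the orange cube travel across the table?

2.7

From (8.7, 1.3) to (11.3, 2.0), the orange cube covered √(2.6² + 0.7²) ≈ 2.7 units.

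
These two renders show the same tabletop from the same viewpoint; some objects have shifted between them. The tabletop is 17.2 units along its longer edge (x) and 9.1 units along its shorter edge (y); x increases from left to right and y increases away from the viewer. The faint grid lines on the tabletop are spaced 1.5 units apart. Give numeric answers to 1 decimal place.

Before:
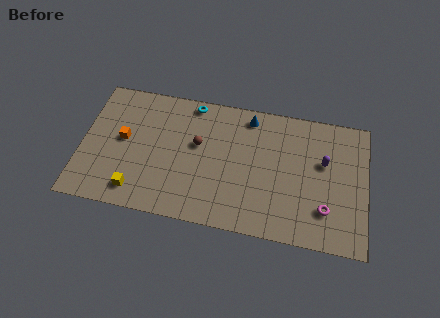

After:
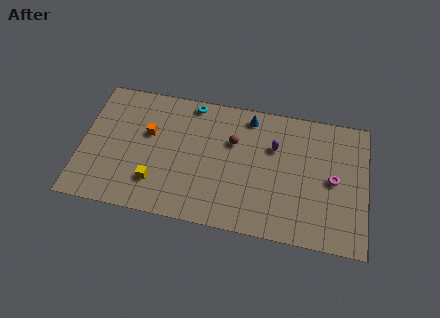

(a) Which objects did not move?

the blue cone and the cyan torus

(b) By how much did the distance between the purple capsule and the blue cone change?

-2.7

They were about 5.1 units apart before and 2.4 after — 2.7 units closer together.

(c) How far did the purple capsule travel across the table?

3.0

From (14.6, 5.6) to (11.6, 6.1), the purple capsule covered √(3.0² + 0.5²) ≈ 3.0 units.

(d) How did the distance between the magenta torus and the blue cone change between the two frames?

-1.1

They were about 7.3 units apart before and 6.2 after — 1.1 units closer together.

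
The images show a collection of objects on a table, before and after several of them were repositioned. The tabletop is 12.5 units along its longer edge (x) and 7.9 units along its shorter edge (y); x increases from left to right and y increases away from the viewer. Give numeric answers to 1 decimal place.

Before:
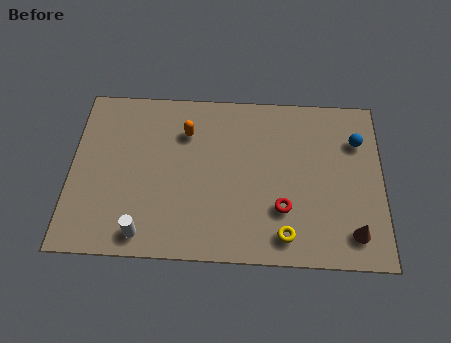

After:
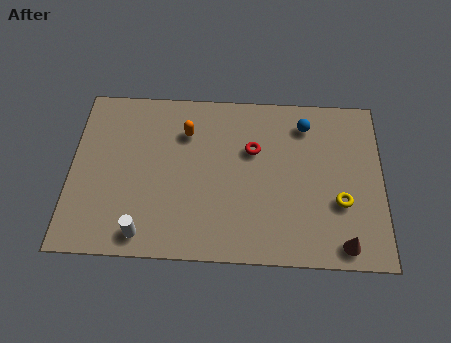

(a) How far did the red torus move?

3.0

The red torus moved from about (8.5, 2.4) to (7.3, 5.1), a distance of √(1.2² + 2.7²) ≈ 3.0.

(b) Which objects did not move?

the orange capsule and the white cylinder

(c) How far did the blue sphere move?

2.2

The blue sphere moved from about (11.5, 5.7) to (9.4, 6.4), a distance of √(2.1² + 0.7²) ≈ 2.2.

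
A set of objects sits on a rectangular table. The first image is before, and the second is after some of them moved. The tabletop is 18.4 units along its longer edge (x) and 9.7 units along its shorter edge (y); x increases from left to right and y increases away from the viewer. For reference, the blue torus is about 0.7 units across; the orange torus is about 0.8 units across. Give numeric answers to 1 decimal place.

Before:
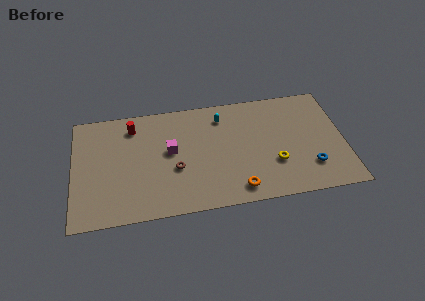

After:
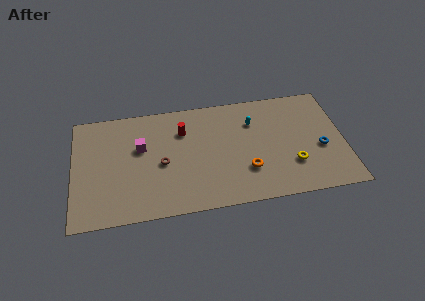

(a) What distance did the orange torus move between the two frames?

1.7

From (11.0, 1.4) to (11.7, 2.9), the orange torus covered √(0.7² + 1.5²) ≈ 1.7 units.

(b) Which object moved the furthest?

the red cylinder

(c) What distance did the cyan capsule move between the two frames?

2.2

The cyan capsule was near (10.2, 7.8) before and (12.3, 7.0) after, so it travelled √(2.1² + 0.8²) ≈ 2.2 units.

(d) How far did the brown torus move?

1.1

The brown torus was near (6.9, 3.8) before and (6.0, 4.4) after, so it travelled √(0.9² + 0.6²) ≈ 1.1 units.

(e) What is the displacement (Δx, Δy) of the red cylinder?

(3.4, -0.9)

From the two frames, the red cylinder sits at roughly (4.1, 7.9) before and (7.5, 7.0) after.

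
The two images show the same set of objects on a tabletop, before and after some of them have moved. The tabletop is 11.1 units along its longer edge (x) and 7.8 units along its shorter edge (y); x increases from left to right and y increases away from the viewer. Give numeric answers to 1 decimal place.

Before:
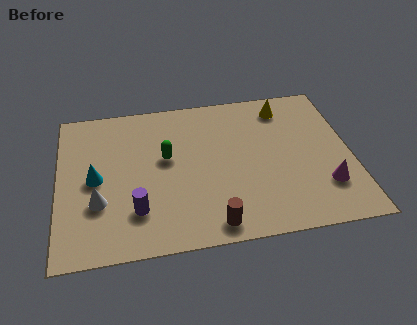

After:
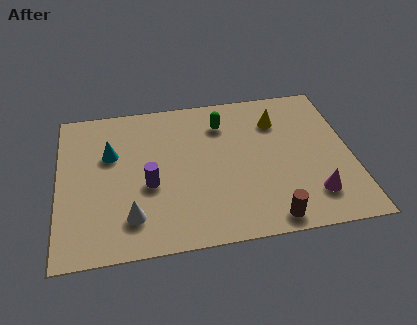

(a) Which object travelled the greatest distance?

the green capsule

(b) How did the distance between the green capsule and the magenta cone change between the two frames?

-1.0

The distance was about 6.4 in the first image and 5.4 in the second, so they moved 1.0 units closer together.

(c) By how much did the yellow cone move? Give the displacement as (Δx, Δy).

(-0.3, -0.7)

The yellow cone started near (8.7, 6.5) and ended near (8.4, 5.8).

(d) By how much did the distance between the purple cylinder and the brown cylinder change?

+2.0

Before: roughly 3.0 units apart; after: 5.0. That's 2.0 units further apart.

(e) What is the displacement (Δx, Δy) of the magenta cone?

(-0.5, -0.4)

The magenta cone started near (10.0, 2.1) and ended near (9.5, 1.7).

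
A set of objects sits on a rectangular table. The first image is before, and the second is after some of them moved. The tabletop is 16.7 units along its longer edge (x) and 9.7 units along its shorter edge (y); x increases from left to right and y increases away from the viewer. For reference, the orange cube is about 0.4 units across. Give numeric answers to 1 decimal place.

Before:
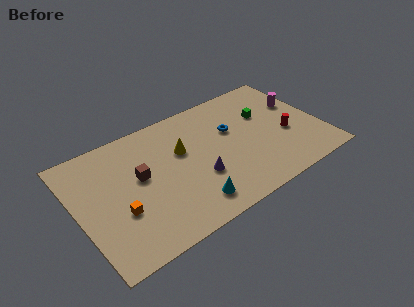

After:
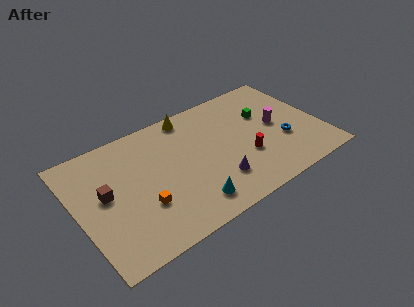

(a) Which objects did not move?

the green cube and the cyan cone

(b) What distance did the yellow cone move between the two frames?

2.8

From (7.3, 6.1) to (8.3, 8.7), the yellow cone covered √(1.0² + 2.6²) ≈ 2.8 units.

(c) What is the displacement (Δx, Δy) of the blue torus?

(3.2, -2.6)

From the two frames, the blue torus sits at roughly (10.8, 6.1) before and (14.0, 3.5) after.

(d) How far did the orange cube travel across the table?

1.5

The orange cube moved from about (2.6, 3.5) to (4.1, 3.2), a distance of √(1.5² + 0.3²) ≈ 1.5.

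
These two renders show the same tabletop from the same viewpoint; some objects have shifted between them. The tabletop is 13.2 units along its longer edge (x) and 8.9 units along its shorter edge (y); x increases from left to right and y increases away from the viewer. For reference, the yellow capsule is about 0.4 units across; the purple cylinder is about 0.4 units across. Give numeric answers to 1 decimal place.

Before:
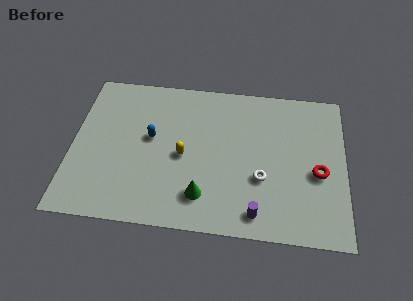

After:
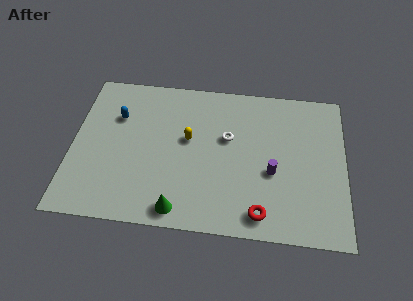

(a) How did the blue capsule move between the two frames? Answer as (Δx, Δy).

(-1.7, 1.1)

The blue capsule was at about (3.8, 5.0) and moved to about (2.1, 6.1).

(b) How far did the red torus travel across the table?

3.7

The red torus moved from about (11.9, 3.8) to (9.2, 1.2), a distance of √(2.7² + 2.6²) ≈ 3.7.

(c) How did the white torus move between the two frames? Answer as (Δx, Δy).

(-1.7, 2.2)

From the two frames, the white torus sits at roughly (9.2, 3.2) before and (7.5, 5.4) after.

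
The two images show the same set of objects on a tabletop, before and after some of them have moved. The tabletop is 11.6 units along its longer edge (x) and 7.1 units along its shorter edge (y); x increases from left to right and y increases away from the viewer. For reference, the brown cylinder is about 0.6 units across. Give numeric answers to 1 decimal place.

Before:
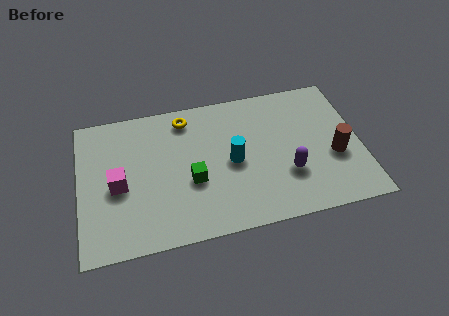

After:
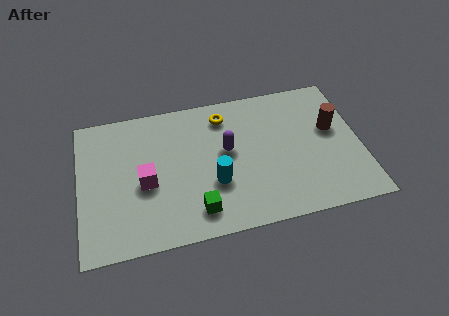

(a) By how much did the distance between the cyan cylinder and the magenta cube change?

-1.8

They were about 4.7 units apart before and 2.9 after — 1.8 units closer together.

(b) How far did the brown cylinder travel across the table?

1.4

The brown cylinder moved from about (10.5, 2.8) to (10.5, 4.2), a distance of √(0.0² + 1.4²) ≈ 1.4.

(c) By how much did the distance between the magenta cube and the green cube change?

-0.3

They were about 3.0 units apart before and 2.7 after — 0.3 units closer together.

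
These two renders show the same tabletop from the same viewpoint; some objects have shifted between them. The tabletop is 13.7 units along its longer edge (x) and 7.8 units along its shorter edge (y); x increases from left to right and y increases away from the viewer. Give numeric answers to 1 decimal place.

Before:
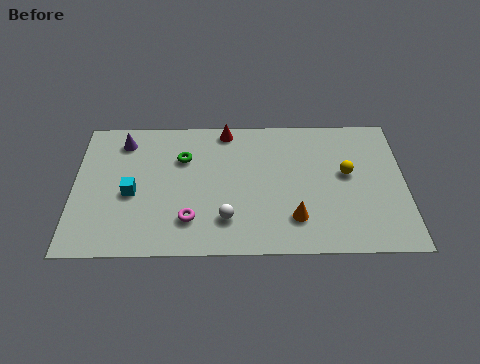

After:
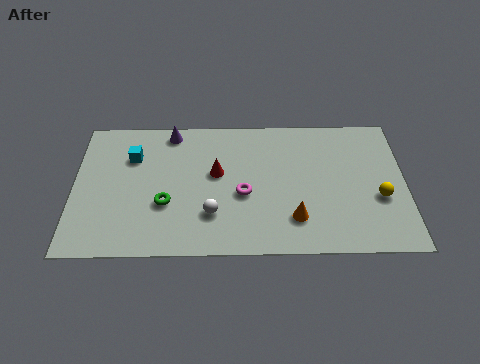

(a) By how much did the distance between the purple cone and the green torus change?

+1.4

Before: roughly 2.7 units apart; after: 4.1. That's 1.4 units further apart.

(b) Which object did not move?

the orange cone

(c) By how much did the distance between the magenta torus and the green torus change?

-0.3

The distance was about 3.5 in the first image and 3.2 in the second, so they moved 0.3 units closer together.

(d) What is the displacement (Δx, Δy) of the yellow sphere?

(1.3, -1.4)

The yellow sphere was at about (11.3, 4.4) and moved to about (12.6, 3.0).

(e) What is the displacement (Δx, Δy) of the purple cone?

(2.0, 0.5)

The purple cone started near (2.0, 6.4) and ended near (4.0, 6.9).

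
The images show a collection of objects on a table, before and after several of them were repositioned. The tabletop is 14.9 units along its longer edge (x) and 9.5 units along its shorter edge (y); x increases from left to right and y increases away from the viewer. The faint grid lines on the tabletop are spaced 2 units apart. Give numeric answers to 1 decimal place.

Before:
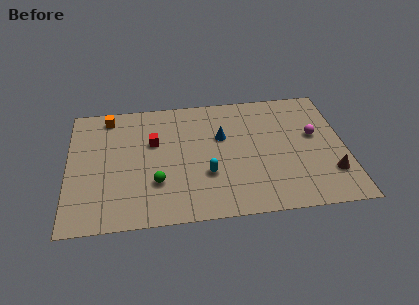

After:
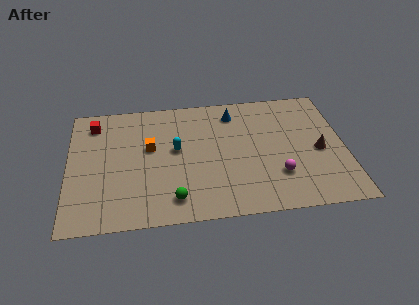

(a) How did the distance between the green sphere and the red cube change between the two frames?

+4.4

Before: roughly 3.1 units apart; after: 7.5. That's 4.4 units further apart.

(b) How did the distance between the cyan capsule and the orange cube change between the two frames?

-5.9

They were about 7.3 units apart before and 1.4 after — 5.9 units closer together.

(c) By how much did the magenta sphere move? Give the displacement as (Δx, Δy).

(-2.1, -2.8)

From the two frames, the magenta sphere sits at roughly (13.3, 5.5) before and (11.2, 2.7) after.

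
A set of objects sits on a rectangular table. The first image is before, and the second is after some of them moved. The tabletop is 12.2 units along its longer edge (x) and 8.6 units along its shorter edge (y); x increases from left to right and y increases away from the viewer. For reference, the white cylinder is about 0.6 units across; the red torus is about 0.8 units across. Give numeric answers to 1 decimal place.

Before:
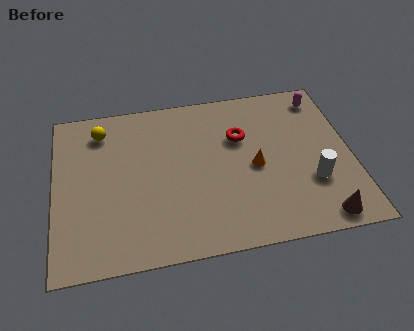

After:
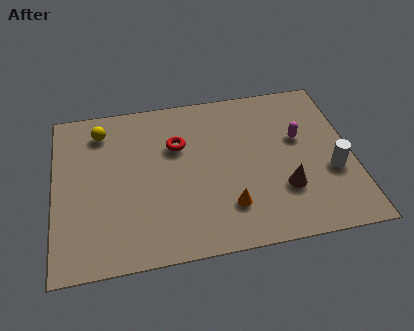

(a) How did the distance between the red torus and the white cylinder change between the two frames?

+2.7

They were about 4.0 units apart before and 6.7 after — 2.7 units further apart.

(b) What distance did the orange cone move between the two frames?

2.2

The orange cone was near (8.2, 4.0) before and (7.0, 2.1) after, so it travelled √(1.2² + 1.9²) ≈ 2.2 units.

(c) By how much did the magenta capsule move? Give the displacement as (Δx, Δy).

(-1.1, -2.1)

The magenta capsule started near (11.2, 7.3) and ended near (10.1, 5.2).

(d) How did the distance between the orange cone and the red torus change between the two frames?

+2.3

Before: roughly 1.8 units apart; after: 4.1. That's 2.3 units further apart.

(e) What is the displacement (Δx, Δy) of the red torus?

(-2.6, 0.0)

From the two frames, the red torus sits at roughly (7.7, 5.7) before and (5.1, 5.7) after.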